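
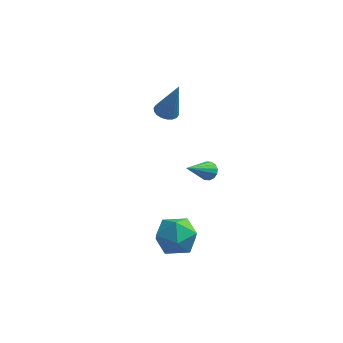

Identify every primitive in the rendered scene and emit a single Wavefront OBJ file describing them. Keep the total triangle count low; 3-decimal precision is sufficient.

v -1.041 3.176 2.014
v -0.494 3.501 1.841
v -0.399 3.184 4.066
v -0.683 3.718 1.9
v -0.943 3.828 1.981
v -1.223 3.808 2.069
v -1.467 3.663 2.145
v -1.626 3.422 2.196
v -1.67 3.132 2.211
v -1.589 2.851 2.187
v -1.4 2.634 2.129
v -1.14 2.524 2.048
v -0.86 2.544 1.96
v -0.616 2.688 1.883
v -0.457 2.93 1.832
v -0.413 3.22 1.817
v 0.899 4.219 -3.369
v 1.405 4.195 -3.086
v 0.061 2.781 -1.991
v 1.25 4.414 -2.951
v 1.002 4.581 -2.928
v 0.726 4.651 -3.023
v 0.496 4.605 -3.21
v 0.374 4.456 -3.441
v 0.393 4.243 -3.651
v 0.547 4.023 -3.787
v 0.795 3.856 -3.81
v 1.072 3.787 -3.715
v 1.301 3.833 -3.527
v 1.423 3.982 -3.297
v -0.131 -1.916 -1.769
v 0.395 -1.513 -2.768
v 0.945 -3.527 -1.852
v 1.471 -3.124 -2.851
v 1.688 -2.588 -1.801
v 1.023 -1.592 -1.75
v 0.317 -3.448 -2.87
v -0.348 -2.452 -2.819
v 0.672 -2.46 -3.448
v 1.519 -1.928 -2.788
v -0.179 -3.112 -1.832
v 0.668 -2.58 -1.172
f 2 1 4
f 2 4 3
f 4 1 5
f 4 5 3
f 5 1 6
f 5 6 3
f 6 1 7
f 6 7 3
f 7 1 8
f 7 8 3
f 8 1 9
f 8 9 3
f 9 1 10
f 9 10 3
f 10 1 11
f 10 11 3
f 11 1 12
f 11 12 3
f 12 1 13
f 12 13 3
f 13 1 14
f 13 14 3
f 14 1 15
f 14 15 3
f 15 1 16
f 15 16 3
f 16 1 2
f 16 2 3
f 18 17 20
f 18 20 19
f 20 17 21
f 20 21 19
f 21 17 22
f 21 22 19
f 22 17 23
f 22 23 19
f 23 17 24
f 23 24 19
f 24 17 25
f 24 25 19
f 25 17 26
f 25 26 19
f 26 17 27
f 26 27 19
f 27 17 28
f 27 28 19
f 28 17 29
f 28 29 19
f 29 17 30
f 29 30 19
f 30 17 18
f 30 18 19
f 31 42 36
f 31 36 32
f 31 32 38
f 31 38 41
f 31 41 42
f 32 36 40
f 36 42 35
f 42 41 33
f 41 38 37
f 38 32 39
f 34 40 35
f 34 35 33
f 34 33 37
f 34 37 39
f 34 39 40
f 35 40 36
f 33 35 42
f 37 33 41
f 39 37 38
f 40 39 32



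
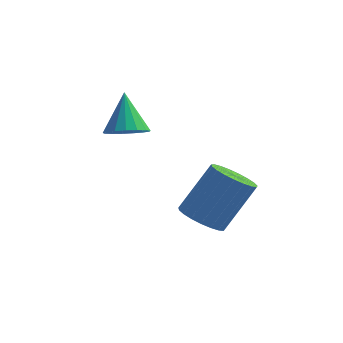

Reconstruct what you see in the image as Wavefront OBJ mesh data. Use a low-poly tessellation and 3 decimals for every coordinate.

v -2.149 -2.489 -2.224
v -1.574 -2.334 -2.151
v -2.451 -1.871 -1.156
v -1.684 -2.119 -2.306
v -1.9 -1.988 -2.443
v -2.174 -1.973 -2.529
v -2.442 -2.075 -2.546
v -2.642 -2.272 -2.488
v -2.73 -2.519 -2.371
v -2.685 -2.759 -2.219
v -2.517 -2.937 -2.069
v -2.264 -3.012 -1.954
v -1.986 -2.967 -1.901
v -1.744 -2.813 -1.922
v -1.596 -2.584 -2.012
v 0.174 -3.462 -4.359
v 0.783 -3.572 -4.589
v 1.394 -2.908 -3.292
v 0.786 -2.798 -3.061
v 0.727 -3.323 -4.69
v 1.339 -2.659 -3.393
v 0.577 -3.098 -4.734
v 1.188 -2.434 -3.437
v 0.356 -2.936 -4.713
v 0.968 -2.272 -3.416
v 0.104 -2.865 -4.631
v 0.716 -2.201 -3.334
v -0.136 -2.897 -4.501
v 0.476 -2.233 -3.204
v -0.322 -3.027 -4.347
v 0.29 -2.363 -3.05
v -0.422 -3.232 -4.195
v 0.189 -2.568 -2.898
v -0.42 -3.476 -4.071
v 0.192 -2.813 -2.774
v -0.314 -3.719 -3.997
v 0.297 -3.055 -2.7
v -0.124 -3.917 -3.985
v 0.487 -3.253 -2.688
v 0.117 -4.036 -4.038
v 0.729 -3.372 -2.741
v 0.368 -4.056 -4.146
v 0.98 -3.392 -2.849
v 0.586 -3.973 -4.291
v 1.198 -3.31 -2.994
v 0.733 -3.802 -4.448
v 1.344 -3.138 -3.151
f 2 1 4
f 2 4 3
f 4 1 5
f 4 5 3
f 5 1 6
f 5 6 3
f 6 1 7
f 6 7 3
f 7 1 8
f 7 8 3
f 8 1 9
f 8 9 3
f 9 1 10
f 9 10 3
f 10 1 11
f 10 11 3
f 11 1 12
f 11 12 3
f 12 1 13
f 12 13 3
f 13 1 14
f 13 14 3
f 14 1 15
f 14 15 3
f 15 1 2
f 15 2 3
f 17 16 20
f 17 20 18
f 18 20 21
f 18 21 19
f 20 16 22
f 20 22 21
f 21 22 23
f 21 23 19
f 22 16 24
f 22 24 23
f 23 24 25
f 23 25 19
f 24 16 26
f 24 26 25
f 25 26 27
f 25 27 19
f 26 16 28
f 26 28 27
f 27 28 29
f 27 29 19
f 28 16 30
f 28 30 29
f 29 30 31
f 29 31 19
f 30 16 32
f 30 32 31
f 31 32 33
f 31 33 19
f 32 16 34
f 32 34 33
f 33 34 35
f 33 35 19
f 34 16 36
f 34 36 35
f 35 36 37
f 35 37 19
f 36 16 38
f 36 38 37
f 37 38 39
f 37 39 19
f 38 16 40
f 38 40 39
f 39 40 41
f 39 41 19
f 40 16 42
f 40 42 41
f 41 42 43
f 41 43 19
f 42 16 44
f 42 44 43
f 43 44 45
f 43 45 19
f 44 16 46
f 44 46 45
f 45 46 47
f 45 47 19
f 46 16 17
f 46 17 47
f 47 17 18
f 47 18 19



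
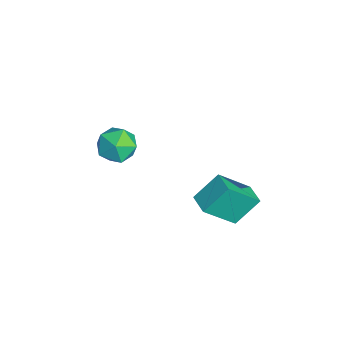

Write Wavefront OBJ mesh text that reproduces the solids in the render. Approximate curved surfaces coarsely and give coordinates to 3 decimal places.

v -3.539 -2.316 -2.56
v -2.727 -2.347 -2.391
v -3.533 -3.633 -2.829
v -2.721 -3.664 -2.66
v -3.267 -3.529 -2.049
v -3.271 -2.715 -1.883
v -2.989 -3.265 -3.337
v -2.993 -2.451 -3.171
v -2.387 -2.933 -2.871
v -2.558 -3.097 -2.075
v -3.702 -2.883 -3.145
v -3.873 -3.047 -2.349
v 1.01 -0.99 -1.43
v 0.77 -0.129 -0.557
v 0.774 0.139 -2.61
v 0.533 1 -1.736
v 1.787 -0.8 -1.404
v 1.546 0.061 -0.53
v 1.55 0.329 -2.583
v 1.31 1.19 -1.71
f 1 12 6
f 1 6 2
f 1 2 8
f 1 8 11
f 1 11 12
f 2 6 10
f 6 12 5
f 12 11 3
f 11 8 7
f 8 2 9
f 4 10 5
f 4 5 3
f 4 3 7
f 4 7 9
f 4 9 10
f 5 10 6
f 3 5 12
f 7 3 11
f 9 7 8
f 10 9 2
f 14 16 13
f 17 14 13
f 13 16 15
f 15 17 13
f 14 20 16
f 18 14 17
f 18 20 14
f 16 20 15
f 19 17 15
f 15 20 19
f 19 18 17
f 20 18 19



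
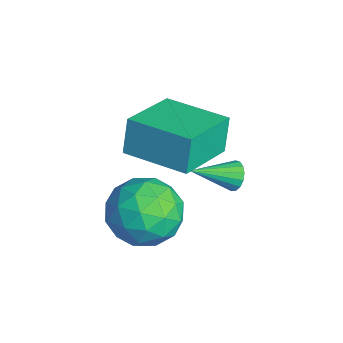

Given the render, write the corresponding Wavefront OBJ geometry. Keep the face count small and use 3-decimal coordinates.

v -2.513 2.627 0.143
v -2.213 2.439 -0.251
v -2.487 1.253 0.817
v -2.044 2.525 -0.082
v -1.983 2.635 0.139
v -2.044 2.742 0.36
v -2.211 2.823 0.532
v -2.448 2.859 0.615
v -2.7 2.842 0.59
v -2.909 2.776 0.462
v -3.027 2.675 0.262
v -3.028 2.563 0.034
v -2.91 2.466 -0.169
v -2.702 2.406 -0.3
v -2.45 2.396 -0.33
v -1.561 0.684 0.353
v -0.481 0.228 0.057
v -2.119 -1.068 1.023
v -1.039 -1.524 0.727
v -1.132 -0.73 1.634
v -0.787 0.352 1.22
v -1.813 -1.192 -0.14
v -1.468 -0.11 -0.554
v -0.637 -0.932 -0.248
v -0.216 -0.647 0.849
v -2.384 -0.193 0.231
v -1.963 0.092 1.328
v -0.973 0.61 0.146
v -1.627 -1.45 0.934
v -1.682 -0.983 1.467
v -1.047 -1.251 1.293
v -1.152 0.683 0.83
v -0.517 0.415 0.656
v -0.9 -0.148 1.583
v -2.083 -1.255 0.424
v -1.448 -1.523 0.25
v -1.553 0.411 -0.213
v -0.918 0.143 -0.387
v -1.7 -0.692 -0.503
v -0.429 -0.34 -0.207
v -0.757 -1.37 0.187
v -1.212 -1.175 -0.323
v -1.009 -0.539 -0.566
v -0.182 -0.173 0.438
v -0.509 -1.202 0.832
v -0.564 -0.735 1.365
v -0.361 -0.099 1.122
v -0.273 -0.854 0.259
v -2.091 0.362 0.248
v -2.418 -0.667 0.642
v -2.239 -0.741 -0.042
v -2.036 -0.105 -0.285
v -1.843 0.53 0.893
v -2.171 -0.5 1.287
v -1.591 -0.301 1.646
v -1.388 0.335 1.403
v -2.327 0.014 0.821
v -3.218 0.652 2.182
v -3.543 0.881 3.357
v -1.687 2.037 2.335
v -2.011 2.266 3.51
v -1.929 -0.846 2.83
v -2.253 -0.617 4.005
v -0.397 0.539 2.983
v -0.722 0.768 4.158
f 2 1 4
f 2 4 3
f 4 1 5
f 4 5 3
f 5 1 6
f 5 6 3
f 6 1 7
f 6 7 3
f 7 1 8
f 7 8 3
f 8 1 9
f 8 9 3
f 9 1 10
f 9 10 3
f 10 1 11
f 10 11 3
f 11 1 12
f 11 12 3
f 12 1 13
f 12 13 3
f 13 1 14
f 13 14 3
f 14 1 15
f 14 15 3
f 15 1 2
f 15 2 3
f 16 53 32
f 53 27 56
f 32 56 21
f 53 56 32
f 16 32 28
f 32 21 33
f 28 33 17
f 32 33 28
f 16 28 37
f 28 17 38
f 37 38 23
f 28 38 37
f 16 37 49
f 37 23 52
f 49 52 26
f 37 52 49
f 16 49 53
f 49 26 57
f 53 57 27
f 49 57 53
f 17 33 44
f 33 21 47
f 44 47 25
f 33 47 44
f 21 56 34
f 56 27 55
f 34 55 20
f 56 55 34
f 27 57 54
f 57 26 50
f 54 50 18
f 57 50 54
f 26 52 51
f 52 23 39
f 51 39 22
f 52 39 51
f 23 38 43
f 38 17 40
f 43 40 24
f 38 40 43
f 19 45 31
f 45 25 46
f 31 46 20
f 45 46 31
f 19 31 29
f 31 20 30
f 29 30 18
f 31 30 29
f 19 29 36
f 29 18 35
f 36 35 22
f 29 35 36
f 19 36 41
f 36 22 42
f 41 42 24
f 36 42 41
f 19 41 45
f 41 24 48
f 45 48 25
f 41 48 45
f 20 46 34
f 46 25 47
f 34 47 21
f 46 47 34
f 18 30 54
f 30 20 55
f 54 55 27
f 30 55 54
f 22 35 51
f 35 18 50
f 51 50 26
f 35 50 51
f 24 42 43
f 42 22 39
f 43 39 23
f 42 39 43
f 25 48 44
f 48 24 40
f 44 40 17
f 48 40 44
f 59 61 58
f 62 59 58
f 58 61 60
f 60 62 58
f 59 65 61
f 63 59 62
f 63 65 59
f 61 65 60
f 64 62 60
f 60 65 64
f 64 63 62
f 65 63 64



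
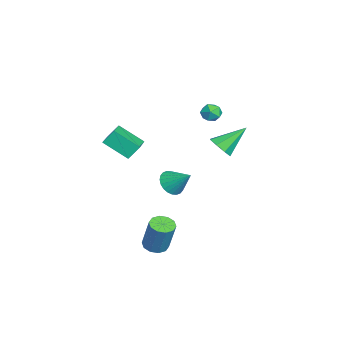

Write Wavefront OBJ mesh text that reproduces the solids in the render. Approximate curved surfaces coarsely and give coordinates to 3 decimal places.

v -0.493 2.173 1.381
v 0.165 1.935 1.947
v -1.087 3.707 2.719
v 0.368 2.41 1.492
v 0.067 2.747 0.972
v -0.562 2.748 0.692
v -1.151 2.412 0.815
v -1.354 1.936 1.27
v -1.053 1.599 1.79
v -0.423 1.599 2.07
v -4.394 1.928 2.919
v -4.04 2.379 2.425
v -3.58 1.041 2.695
v -3.226 1.492 2.201
v -3.202 1.649 2.941
v -3.705 2.198 3.079
v -3.915 1.222 2.041
v -4.418 1.771 2.179
v -3.744 1.942 1.882
v -3.303 2.206 2.438
v -4.317 1.214 2.682
v -3.876 1.478 3.238
v 1.672 -4.263 3.447
v 1.5 -3.612 4.265
v 2.142 -2.825 2.401
v 1.969 -2.173 3.219
v 3.531 -4.467 4.001
v 3.358 -3.815 4.819
v 4 -3.028 2.955
v 3.828 -2.377 3.773
v 3.037 -1.561 -4.674
v 3.764 -1.371 -4.919
v 4.35 -0.95 -2.851
v 3.623 -1.139 -2.606
v 3.492 -0.966 -4.924
v 4.078 -0.544 -2.857
v 3.047 -0.787 -4.834
v 3.633 -0.366 -2.767
v 2.597 -0.904 -4.683
v 3.184 -0.483 -2.615
v 2.316 -1.272 -4.528
v 2.902 -0.851 -2.461
v 2.31 -1.75 -4.429
v 2.896 -1.329 -2.361
v 2.582 -2.156 -4.423
v 3.168 -1.734 -2.356
v 3.027 -2.334 -4.513
v 3.613 -1.913 -2.446
v 3.476 -2.217 -4.665
v 4.063 -1.796 -2.597
v 3.758 -1.849 -4.819
v 4.344 -1.428 -2.752
v -3.787 -0.64 -3.506
v -2.97 -1.143 -3.546
v -3.033 0.5 -2.414
v -2.922 -0.903 -3.829
v -3.005 -0.623 -4.064
v -3.208 -0.346 -4.213
v -3.499 -0.113 -4.255
v -3.834 0.039 -4.183
v -4.161 0.087 -4.008
v -4.432 0.025 -3.756
v -4.604 -0.138 -3.467
v -4.652 -0.378 -3.183
v -4.568 -0.658 -2.949
v -4.365 -0.935 -2.799
v -4.075 -1.167 -2.757
v -3.74 -1.32 -2.829
v -3.412 -1.368 -3.004
v -3.142 -1.306 -3.256
f 2 1 4
f 2 4 3
f 4 1 5
f 4 5 3
f 5 1 6
f 5 6 3
f 6 1 7
f 6 7 3
f 7 1 8
f 7 8 3
f 8 1 9
f 8 9 3
f 9 1 10
f 9 10 3
f 10 1 2
f 10 2 3
f 11 22 16
f 11 16 12
f 11 12 18
f 11 18 21
f 11 21 22
f 12 16 20
f 16 22 15
f 22 21 13
f 21 18 17
f 18 12 19
f 14 20 15
f 14 15 13
f 14 13 17
f 14 17 19
f 14 19 20
f 15 20 16
f 13 15 22
f 17 13 21
f 19 17 18
f 20 19 12
f 24 26 23
f 27 24 23
f 23 26 25
f 25 27 23
f 24 30 26
f 28 24 27
f 28 30 24
f 26 30 25
f 29 27 25
f 25 30 29
f 29 28 27
f 30 28 29
f 32 31 35
f 32 35 33
f 33 35 36
f 33 36 34
f 35 31 37
f 35 37 36
f 36 37 38
f 36 38 34
f 37 31 39
f 37 39 38
f 38 39 40
f 38 40 34
f 39 31 41
f 39 41 40
f 40 41 42
f 40 42 34
f 41 31 43
f 41 43 42
f 42 43 44
f 42 44 34
f 43 31 45
f 43 45 44
f 44 45 46
f 44 46 34
f 45 31 47
f 45 47 46
f 46 47 48
f 46 48 34
f 47 31 49
f 47 49 48
f 48 49 50
f 48 50 34
f 49 31 51
f 49 51 50
f 50 51 52
f 50 52 34
f 51 31 32
f 51 32 52
f 52 32 33
f 52 33 34
f 54 53 56
f 54 56 55
f 56 53 57
f 56 57 55
f 57 53 58
f 57 58 55
f 58 53 59
f 58 59 55
f 59 53 60
f 59 60 55
f 60 53 61
f 60 61 55
f 61 53 62
f 61 62 55
f 62 53 63
f 62 63 55
f 63 53 64
f 63 64 55
f 64 53 65
f 64 65 55
f 65 53 66
f 65 66 55
f 66 53 67
f 66 67 55
f 67 53 68
f 67 68 55
f 68 53 69
f 68 69 55
f 69 53 70
f 69 70 55
f 70 53 54
f 70 54 55



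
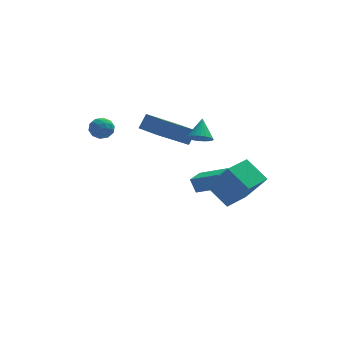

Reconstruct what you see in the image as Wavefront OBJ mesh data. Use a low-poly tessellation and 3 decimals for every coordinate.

v 1.251 -4.008 -0.078
v 2.101 -4.816 1.555
v 0.43 -3.106 0.796
v 1.28 -3.914 2.428
v 2.32 -2.986 -0.128
v 3.17 -3.794 1.504
v 1.499 -2.084 0.745
v 2.349 -2.892 2.378
v -3.963 3.107 2.298
v -3.369 2.893 2.036
v -4.471 2.227 1.864
v -3.877 2.013 1.602
v -3.977 2.002 2.278
v -3.662 2.546 2.547
v -4.178 2.574 1.353
v -3.863 3.118 1.622
v -3.502 2.564 1.453
v -3.377 2.21 2.024
v -4.463 2.91 1.876
v -4.338 2.556 2.447
v -3.621 3.078 2.205
v -4.219 2.042 1.695
v -4.277 2.036 2.092
v -3.928 1.91 1.938
v -3.793 2.874 2.505
v -3.444 2.748 2.351
v -3.802 2.224 2.494
v -4.396 2.372 1.549
v -4.047 2.246 1.395
v -3.912 3.21 1.962
v -3.563 3.084 1.808
v -4.038 2.896 1.406
v -3.35 2.758 1.708
v -3.649 2.24 1.453
v -3.826 2.57 1.307
v -3.641 2.89 1.465
v -3.277 2.55 2.044
v -3.576 2.033 1.789
v -3.634 2.026 2.186
v -3.449 2.346 2.344
v -3.355 2.356 1.701
v -4.264 3.087 2.111
v -4.563 2.57 1.856
v -4.391 2.774 1.556
v -4.206 3.094 1.714
v -4.191 2.88 2.447
v -4.49 2.362 2.192
v -4.199 2.23 2.435
v -4.014 2.55 2.593
v -4.485 2.764 2.199
v -1.407 0.806 2.266
v -0.991 1.157 3.033
v -2.118 2.258 1.988
v -1.702 2.608 2.755
v 0.242 1.392 1.105
v 0.658 1.742 1.872
v -0.469 2.843 0.827
v -0.053 3.194 1.594
v 0.534 -0.219 2.435
v 1.153 -0.139 2.191
v 0.786 0.599 3.345
v 1.022 0.046 2.061
v 0.818 0.191 1.987
v 0.57 0.274 1.982
v 0.316 0.281 2.046
v 0.096 0.213 2.168
v -0.058 0.078 2.332
v -0.122 -0.101 2.511
v -0.086 -0.299 2.678
v 0.045 -0.484 2.809
v 0.25 -0.629 2.882
v 0.498 -0.712 2.887
v 0.751 -0.719 2.824
v 0.971 -0.651 2.701
v 1.125 -0.516 2.538
v 1.189 -0.337 2.359
v 1.644 -0.837 -0.763
v 1.39 -0.56 0.011
v 0.388 -0.059 -1.453
v 0.134 0.217 -0.68
v 2.266 0.063 -0.88
v 2.012 0.339 -0.107
v 1.01 0.84 -1.571
v 0.756 1.117 -0.797
f 2 4 1
f 5 2 1
f 1 4 3
f 3 5 1
f 2 8 4
f 6 2 5
f 6 8 2
f 4 8 3
f 7 5 3
f 3 8 7
f 7 6 5
f 8 6 7
f 9 46 25
f 46 20 49
f 25 49 14
f 46 49 25
f 9 25 21
f 25 14 26
f 21 26 10
f 25 26 21
f 9 21 30
f 21 10 31
f 30 31 16
f 21 31 30
f 9 30 42
f 30 16 45
f 42 45 19
f 30 45 42
f 9 42 46
f 42 19 50
f 46 50 20
f 42 50 46
f 10 26 37
f 26 14 40
f 37 40 18
f 26 40 37
f 14 49 27
f 49 20 48
f 27 48 13
f 49 48 27
f 20 50 47
f 50 19 43
f 47 43 11
f 50 43 47
f 19 45 44
f 45 16 32
f 44 32 15
f 45 32 44
f 16 31 36
f 31 10 33
f 36 33 17
f 31 33 36
f 12 38 24
f 38 18 39
f 24 39 13
f 38 39 24
f 12 24 22
f 24 13 23
f 22 23 11
f 24 23 22
f 12 22 29
f 22 11 28
f 29 28 15
f 22 28 29
f 12 29 34
f 29 15 35
f 34 35 17
f 29 35 34
f 12 34 38
f 34 17 41
f 38 41 18
f 34 41 38
f 13 39 27
f 39 18 40
f 27 40 14
f 39 40 27
f 11 23 47
f 23 13 48
f 47 48 20
f 23 48 47
f 15 28 44
f 28 11 43
f 44 43 19
f 28 43 44
f 17 35 36
f 35 15 32
f 36 32 16
f 35 32 36
f 18 41 37
f 41 17 33
f 37 33 10
f 41 33 37
f 52 54 51
f 55 52 51
f 51 54 53
f 53 55 51
f 52 58 54
f 56 52 55
f 56 58 52
f 54 58 53
f 57 55 53
f 53 58 57
f 57 56 55
f 58 56 57
f 60 59 62
f 60 62 61
f 62 59 63
f 62 63 61
f 63 59 64
f 63 64 61
f 64 59 65
f 64 65 61
f 65 59 66
f 65 66 61
f 66 59 67
f 66 67 61
f 67 59 68
f 67 68 61
f 68 59 69
f 68 69 61
f 69 59 70
f 69 70 61
f 70 59 71
f 70 71 61
f 71 59 72
f 71 72 61
f 72 59 73
f 72 73 61
f 73 59 74
f 73 74 61
f 74 59 75
f 74 75 61
f 75 59 76
f 75 76 61
f 76 59 60
f 76 60 61
f 78 80 77
f 81 78 77
f 77 80 79
f 79 81 77
f 78 84 80
f 82 78 81
f 82 84 78
f 80 84 79
f 83 81 79
f 79 84 83
f 83 82 81
f 84 82 83



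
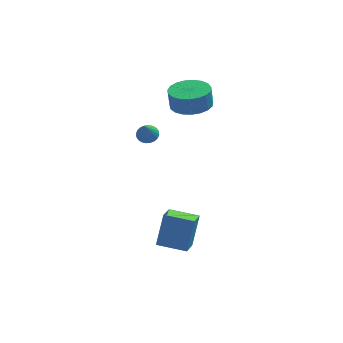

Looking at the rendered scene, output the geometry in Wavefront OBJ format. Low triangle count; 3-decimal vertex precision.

v -1.8 2.136 0.476
v -1.487 1.74 0.284
v -1.98 1.464 1.564
v -1.345 1.861 0.382
v -1.272 2.024 0.495
v -1.28 2.204 0.604
v -1.367 2.373 0.695
v -1.52 2.506 0.752
v -1.716 2.583 0.767
v -1.924 2.592 0.738
v -2.114 2.531 0.669
v -2.256 2.41 0.571
v -2.328 2.247 0.458
v -2.32 2.067 0.349
v -2.233 1.898 0.258
v -2.08 1.765 0.201
v -1.885 1.688 0.186
v -1.676 1.679 0.215
v 0.258 3.19 1.713
v 1.152 3.678 1.769
v 1.055 3.739 2.783
v 0.162 3.25 2.727
v 0.879 3.999 1.724
v 0.782 4.06 2.737
v 0.498 4.18 1.677
v 0.402 4.241 2.69
v 0.076 4.19 1.636
v -0.02 4.251 2.649
v -0.314 4.027 1.608
v -0.411 4.088 2.622
v -0.606 3.719 1.599
v -0.703 3.78 2.612
v -0.748 3.32 1.609
v -0.845 3.381 2.623
v -0.716 2.898 1.638
v -0.813 2.959 2.651
v -0.516 2.526 1.679
v -0.612 2.587 2.693
v -0.181 2.269 1.726
v -0.278 2.33 2.74
v 0.229 2.172 1.771
v 0.132 2.233 2.785
v 0.644 2.25 1.806
v 0.547 2.311 2.82
v 0.993 2.491 1.825
v 0.896 2.552 2.839
v 1.215 2.852 1.825
v 1.118 2.913 2.838
v 1.271 3.272 1.805
v 1.174 3.333 2.819
v -1.531 -1.793 -4.2
v -1.172 -1.132 -2.642
v -1.246 -0.717 -4.723
v -0.887 -0.056 -3.165
v -0.153 -2.224 -4.335
v 0.206 -1.563 -2.777
v 0.132 -1.148 -4.858
v 0.491 -0.487 -3.3
f 2 1 4
f 2 4 3
f 4 1 5
f 4 5 3
f 5 1 6
f 5 6 3
f 6 1 7
f 6 7 3
f 7 1 8
f 7 8 3
f 8 1 9
f 8 9 3
f 9 1 10
f 9 10 3
f 10 1 11
f 10 11 3
f 11 1 12
f 11 12 3
f 12 1 13
f 12 13 3
f 13 1 14
f 13 14 3
f 14 1 15
f 14 15 3
f 15 1 16
f 15 16 3
f 16 1 17
f 16 17 3
f 17 1 18
f 17 18 3
f 18 1 2
f 18 2 3
f 20 19 23
f 20 23 21
f 21 23 24
f 21 24 22
f 23 19 25
f 23 25 24
f 24 25 26
f 24 26 22
f 25 19 27
f 25 27 26
f 26 27 28
f 26 28 22
f 27 19 29
f 27 29 28
f 28 29 30
f 28 30 22
f 29 19 31
f 29 31 30
f 30 31 32
f 30 32 22
f 31 19 33
f 31 33 32
f 32 33 34
f 32 34 22
f 33 19 35
f 33 35 34
f 34 35 36
f 34 36 22
f 35 19 37
f 35 37 36
f 36 37 38
f 36 38 22
f 37 19 39
f 37 39 38
f 38 39 40
f 38 40 22
f 39 19 41
f 39 41 40
f 40 41 42
f 40 42 22
f 41 19 43
f 41 43 42
f 42 43 44
f 42 44 22
f 43 19 45
f 43 45 44
f 44 45 46
f 44 46 22
f 45 19 47
f 45 47 46
f 46 47 48
f 46 48 22
f 47 19 49
f 47 49 48
f 48 49 50
f 48 50 22
f 49 19 20
f 49 20 50
f 50 20 21
f 50 21 22
f 52 54 51
f 55 52 51
f 51 54 53
f 53 55 51
f 52 58 54
f 56 52 55
f 56 58 52
f 54 58 53
f 57 55 53
f 53 58 57
f 57 56 55
f 58 56 57



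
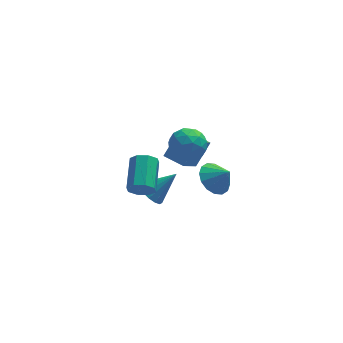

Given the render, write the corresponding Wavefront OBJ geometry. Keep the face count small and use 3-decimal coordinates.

v 1.015 -0.841 -0.329
v 1.808 -0.225 0.852
v 0.161 -0.025 -0.181
v 0.954 0.59 1
v 1.766 0.13 -1.34
v 2.559 0.745 -0.159
v 0.912 0.945 -1.192
v 1.705 1.561 -0.011
v 2.427 -1.462 -0.931
v 2.939 -0.65 -0.955
v 3.093 -1.858 -0.109
v 2.579 -0.566 -0.623
v 2.179 -0.721 -0.374
v 1.845 -1.075 -0.274
v 1.667 -1.533 -0.35
v 1.692 -1.972 -0.582
v 1.915 -2.274 -0.907
v 2.275 -2.359 -1.239
v 2.676 -2.203 -1.489
v 3.01 -1.849 -1.589
v 3.188 -1.391 -1.513
v 3.162 -0.953 -1.281
v 1.082 -1.621 3.078
v 1.646 -2.332 3.443
v 0.294 -2.688 2.217
v 0.858 -3.399 2.582
v 0.214 -2.941 3.158
v 0.702 -2.282 3.691
v 1.238 -2.738 1.969
v 1.726 -2.079 2.502
v 1.743 -3.022 2.758
v 1.11 -3.148 3.492
v 0.83 -1.872 2.168
v 0.197 -1.998 2.902
v 1.433 -1.883 3.336
v 0.507 -3.137 2.324
v 0.128 -2.868 2.663
v 0.46 -3.286 2.877
v 0.878 -1.853 3.482
v 1.21 -2.271 3.696
v 0.368 -2.629 3.529
v 0.73 -2.749 1.964
v 1.062 -3.167 2.178
v 1.48 -1.734 2.783
v 1.812 -2.152 2.997
v 1.572 -2.391 2.131
v 1.822 -2.706 3.148
v 1.358 -3.334 2.641
v 1.582 -2.945 2.282
v 1.868 -2.558 2.594
v 1.45 -2.78 3.58
v 0.986 -3.407 3.073
v 0.608 -3.138 3.412
v 0.894 -2.751 3.725
v 1.506 -3.186 3.177
v 0.954 -1.613 2.587
v 0.49 -2.24 2.08
v 1.046 -2.269 1.935
v 1.332 -1.882 2.248
v 0.582 -1.686 3.019
v 0.118 -2.314 2.512
v 0.072 -2.462 3.066
v 0.358 -2.075 3.378
v 0.434 -1.834 2.483
v -1.212 -2.405 -0.431
v -0.832 -2.239 -1.019
v -0.467 -0.589 -0.317
v -0.848 -0.755 0.271
v -1.363 -2.102 -1.066
v -0.999 -0.451 -0.364
v -1.806 -2.142 -0.741
v -1.442 -0.492 -0.039
v -1.901 -2.337 -0.234
v -1.537 -0.686 0.468
v -1.593 -2.571 0.157
v -1.228 -0.921 0.859
v -1.061 -2.709 0.204
v -0.697 -1.058 0.906
v -0.618 -2.668 -0.121
v -0.254 -1.018 0.581
v -0.523 -2.474 -0.628
v -0.159 -0.823 0.074
v -0.406 0.62 -3.68
v 0.116 0.272 -4.193
v 0.906 0.82 -2.48
v 0.134 0.682 -4.281
v 0.007 1.075 -4.208
v -0.23 1.346 -3.994
v -0.514 1.423 -3.696
v -0.77 1.284 -3.393
v -0.928 0.968 -3.168
v -0.946 0.559 -3.08
v -0.82 0.166 -3.153
v -0.582 -0.106 -3.367
v -0.298 -0.182 -3.665
v -0.042 -0.044 -3.968
f 2 4 1
f 5 2 1
f 1 4 3
f 3 5 1
f 2 8 4
f 6 2 5
f 6 8 2
f 4 8 3
f 7 5 3
f 3 8 7
f 7 6 5
f 8 6 7
f 10 9 12
f 10 12 11
f 12 9 13
f 12 13 11
f 13 9 14
f 13 14 11
f 14 9 15
f 14 15 11
f 15 9 16
f 15 16 11
f 16 9 17
f 16 17 11
f 17 9 18
f 17 18 11
f 18 9 19
f 18 19 11
f 19 9 20
f 19 20 11
f 20 9 21
f 20 21 11
f 21 9 22
f 21 22 11
f 22 9 10
f 22 10 11
f 23 60 39
f 60 34 63
f 39 63 28
f 60 63 39
f 23 39 35
f 39 28 40
f 35 40 24
f 39 40 35
f 23 35 44
f 35 24 45
f 44 45 30
f 35 45 44
f 23 44 56
f 44 30 59
f 56 59 33
f 44 59 56
f 23 56 60
f 56 33 64
f 60 64 34
f 56 64 60
f 24 40 51
f 40 28 54
f 51 54 32
f 40 54 51
f 28 63 41
f 63 34 62
f 41 62 27
f 63 62 41
f 34 64 61
f 64 33 57
f 61 57 25
f 64 57 61
f 33 59 58
f 59 30 46
f 58 46 29
f 59 46 58
f 30 45 50
f 45 24 47
f 50 47 31
f 45 47 50
f 26 52 38
f 52 32 53
f 38 53 27
f 52 53 38
f 26 38 36
f 38 27 37
f 36 37 25
f 38 37 36
f 26 36 43
f 36 25 42
f 43 42 29
f 36 42 43
f 26 43 48
f 43 29 49
f 48 49 31
f 43 49 48
f 26 48 52
f 48 31 55
f 52 55 32
f 48 55 52
f 27 53 41
f 53 32 54
f 41 54 28
f 53 54 41
f 25 37 61
f 37 27 62
f 61 62 34
f 37 62 61
f 29 42 58
f 42 25 57
f 58 57 33
f 42 57 58
f 31 49 50
f 49 29 46
f 50 46 30
f 49 46 50
f 32 55 51
f 55 31 47
f 51 47 24
f 55 47 51
f 66 65 69
f 66 69 67
f 67 69 70
f 67 70 68
f 69 65 71
f 69 71 70
f 70 71 72
f 70 72 68
f 71 65 73
f 71 73 72
f 72 73 74
f 72 74 68
f 73 65 75
f 73 75 74
f 74 75 76
f 74 76 68
f 75 65 77
f 75 77 76
f 76 77 78
f 76 78 68
f 77 65 79
f 77 79 78
f 78 79 80
f 78 80 68
f 79 65 81
f 79 81 80
f 80 81 82
f 80 82 68
f 81 65 66
f 81 66 82
f 82 66 67
f 82 67 68
f 84 83 86
f 84 86 85
f 86 83 87
f 86 87 85
f 87 83 88
f 87 88 85
f 88 83 89
f 88 89 85
f 89 83 90
f 89 90 85
f 90 83 91
f 90 91 85
f 91 83 92
f 91 92 85
f 92 83 93
f 92 93 85
f 93 83 94
f 93 94 85
f 94 83 95
f 94 95 85
f 95 83 96
f 95 96 85
f 96 83 84
f 96 84 85



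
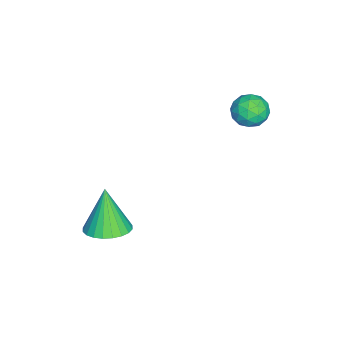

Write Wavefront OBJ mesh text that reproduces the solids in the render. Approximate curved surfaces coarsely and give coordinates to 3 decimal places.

v -2.445 2.009 0.62
v -1.798 1.65 0.518
v -3.022 0.95 0.682
v -2.375 0.591 0.58
v -2.502 0.96 1.217
v -2.145 1.615 1.178
v -2.675 0.985 0.022
v -2.318 1.64 -0.017
v -1.94 1.017 0.149
v -1.833 1.002 0.887
v -2.987 1.598 0.313
v -2.88 1.583 1.051
v -2.071 1.923 0.563
v -2.749 0.677 0.637
v -2.824 0.894 1.011
v -2.443 0.684 0.951
v -2.275 1.902 0.951
v -1.894 1.691 0.892
v -2.308 1.286 1.302
v -2.926 0.909 0.308
v -2.545 0.698 0.249
v -2.377 1.916 0.249
v -1.996 1.706 0.189
v -2.512 1.314 -0.102
v -1.774 1.34 0.287
v -2.113 0.717 0.323
v -2.29 0.949 -0.005
v -2.08 1.334 -0.028
v -1.711 1.331 0.721
v -2.05 0.708 0.757
v -2.125 0.926 1.131
v -1.915 1.31 1.109
v -1.795 0.959 0.504
v -2.77 1.892 0.443
v -3.109 1.269 0.479
v -2.905 1.29 0.091
v -2.695 1.674 0.069
v -2.707 1.883 0.877
v -3.046 1.26 0.913
v -2.74 1.266 1.228
v -2.53 1.651 1.205
v -3.025 1.641 0.696
v 1.239 -3.009 -3.736
v 2.047 -3.299 -3.501
v 0.661 -3.231 -2.024
v 2.079 -2.958 -3.446
v 1.983 -2.624 -3.435
v 1.774 -2.349 -3.47
v 1.483 -2.175 -3.545
v 1.155 -2.127 -3.65
v 0.84 -2.214 -3.767
v 0.586 -2.421 -3.88
v 0.431 -2.719 -3.971
v 0.399 -3.06 -4.026
v 0.495 -3.394 -4.037
v 0.704 -3.669 -4.002
v 0.994 -3.843 -3.927
v 1.322 -3.891 -3.822
v 1.637 -3.804 -3.705
v 1.892 -3.596 -3.592
f 1 38 17
f 38 12 41
f 17 41 6
f 38 41 17
f 1 17 13
f 17 6 18
f 13 18 2
f 17 18 13
f 1 13 22
f 13 2 23
f 22 23 8
f 13 23 22
f 1 22 34
f 22 8 37
f 34 37 11
f 22 37 34
f 1 34 38
f 34 11 42
f 38 42 12
f 34 42 38
f 2 18 29
f 18 6 32
f 29 32 10
f 18 32 29
f 6 41 19
f 41 12 40
f 19 40 5
f 41 40 19
f 12 42 39
f 42 11 35
f 39 35 3
f 42 35 39
f 11 37 36
f 37 8 24
f 36 24 7
f 37 24 36
f 8 23 28
f 23 2 25
f 28 25 9
f 23 25 28
f 4 30 16
f 30 10 31
f 16 31 5
f 30 31 16
f 4 16 14
f 16 5 15
f 14 15 3
f 16 15 14
f 4 14 21
f 14 3 20
f 21 20 7
f 14 20 21
f 4 21 26
f 21 7 27
f 26 27 9
f 21 27 26
f 4 26 30
f 26 9 33
f 30 33 10
f 26 33 30
f 5 31 19
f 31 10 32
f 19 32 6
f 31 32 19
f 3 15 39
f 15 5 40
f 39 40 12
f 15 40 39
f 7 20 36
f 20 3 35
f 36 35 11
f 20 35 36
f 9 27 28
f 27 7 24
f 28 24 8
f 27 24 28
f 10 33 29
f 33 9 25
f 29 25 2
f 33 25 29
f 44 43 46
f 44 46 45
f 46 43 47
f 46 47 45
f 47 43 48
f 47 48 45
f 48 43 49
f 48 49 45
f 49 43 50
f 49 50 45
f 50 43 51
f 50 51 45
f 51 43 52
f 51 52 45
f 52 43 53
f 52 53 45
f 53 43 54
f 53 54 45
f 54 43 55
f 54 55 45
f 55 43 56
f 55 56 45
f 56 43 57
f 56 57 45
f 57 43 58
f 57 58 45
f 58 43 59
f 58 59 45
f 59 43 60
f 59 60 45
f 60 43 44
f 60 44 45



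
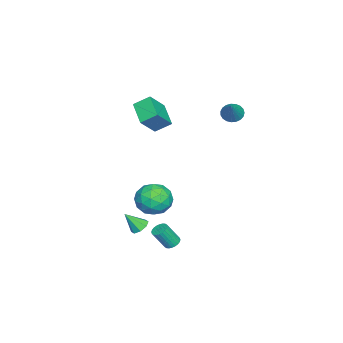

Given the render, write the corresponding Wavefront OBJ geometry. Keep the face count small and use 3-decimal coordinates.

v 2.374 2.224 -4.126
v 2.798 2.013 -4.364
v 3.17 1.366 -3.133
v 2.746 1.576 -2.894
v 2.876 2.191 -4.294
v 3.247 1.544 -3.063
v 2.877 2.375 -4.198
v 3.249 1.727 -2.967
v 2.802 2.535 -4.091
v 3.173 1.887 -2.86
v 2.661 2.648 -3.989
v 3.033 2 -2.758
v 2.477 2.696 -3.909
v 2.849 2.049 -2.677
v 2.278 2.672 -3.861
v 2.649 2.025 -2.629
v 2.093 2.58 -3.853
v 2.464 1.933 -2.622
v 1.95 2.434 -3.887
v 2.322 1.787 -2.656
v 1.873 2.256 -3.957
v 2.244 1.609 -2.726
v 1.871 2.073 -4.053
v 2.243 1.425 -2.822
v 1.947 1.913 -4.16
v 2.318 1.265 -2.929
v 2.087 1.8 -4.262
v 2.459 1.152 -3.031
v 2.271 1.751 -4.343
v 2.643 1.104 -3.111
v 2.471 1.775 -4.391
v 2.842 1.128 -3.159
v 2.656 1.867 -4.398
v 3.027 1.22 -3.167
v 2.795 2.413 -0.235
v 3.524 1.858 0.487
v 2.416 0.782 -1.107
v 3.145 0.227 -0.385
v 2.141 0.66 0.02
v 2.375 1.668 0.56
v 3.565 0.972 -1.18
v 3.799 1.98 -0.64
v 4 0.967 -0.097
v 3.12 0.774 0.645
v 2.82 1.866 -1.265
v 1.94 1.673 -0.523
v 3.193 2.279 0.203
v 2.747 0.361 -0.823
v 2.157 0.616 -0.585
v 2.586 0.289 -0.16
v 2.517 2.167 0.246
v 2.946 1.841 0.67
v 2.133 1.137 0.395
v 2.994 0.799 -1.29
v 3.423 0.473 -0.866
v 3.354 2.351 -0.46
v 3.783 2.024 -0.035
v 3.807 1.503 -1.015
v 3.901 1.428 0.284
v 3.679 0.47 -0.229
v 3.926 0.908 -0.696
v 4.063 1.5 -0.379
v 3.384 1.315 0.72
v 3.161 0.356 0.207
v 2.571 0.611 0.445
v 2.708 1.204 0.762
v 3.664 0.792 0.377
v 2.779 2.284 -0.827
v 2.556 1.325 -1.34
v 3.232 1.436 -1.382
v 3.369 2.029 -1.065
v 2.261 2.17 -0.391
v 2.039 1.212 -0.904
v 1.877 1.14 -0.241
v 2.014 1.732 0.076
v 2.276 1.848 -0.997
v 2.719 0.404 -2.915
v 3.304 0.638 -2.892
v 3.001 -0.404 -1.845
v 2.994 0.889 -2.621
v 2.524 0.856 -2.522
v 2.167 0.559 -2.653
v 2.135 0.171 -2.938
v 2.444 -0.08 -3.209
v 2.915 -0.048 -3.308
v 3.271 0.25 -3.177
v -4.466 3.81 3.159
v -4.047 3.343 2.826
v -3.214 4.05 4.401
v -3.968 3.598 2.699
v -3.976 3.889 2.65
v -4.069 4.167 2.69
v -4.23 4.382 2.811
v -4.432 4.499 2.992
v -4.64 4.497 3.201
v -4.817 4.376 3.404
v -4.934 4.157 3.564
v -4.97 3.878 3.654
v -4.919 3.588 3.658
v -4.789 3.335 3.576
v -4.604 3.165 3.422
v -4.394 3.107 3.222
v -4.197 3.17 3.012
v -2.556 -0.805 3.402
v -1.504 -1.336 4.599
v -2.819 0.143 4.053
v -1.766 -0.387 5.25
v -1.294 0.047 2.67
v -0.241 -0.483 3.867
v -1.556 0.996 3.321
v -0.504 0.465 4.518
f 2 1 5
f 2 5 3
f 3 5 6
f 3 6 4
f 5 1 7
f 5 7 6
f 6 7 8
f 6 8 4
f 7 1 9
f 7 9 8
f 8 9 10
f 8 10 4
f 9 1 11
f 9 11 10
f 10 11 12
f 10 12 4
f 11 1 13
f 11 13 12
f 12 13 14
f 12 14 4
f 13 1 15
f 13 15 14
f 14 15 16
f 14 16 4
f 15 1 17
f 15 17 16
f 16 17 18
f 16 18 4
f 17 1 19
f 17 19 18
f 18 19 20
f 18 20 4
f 19 1 21
f 19 21 20
f 20 21 22
f 20 22 4
f 21 1 23
f 21 23 22
f 22 23 24
f 22 24 4
f 23 1 25
f 23 25 24
f 24 25 26
f 24 26 4
f 25 1 27
f 25 27 26
f 26 27 28
f 26 28 4
f 27 1 29
f 27 29 28
f 28 29 30
f 28 30 4
f 29 1 31
f 29 31 30
f 30 31 32
f 30 32 4
f 31 1 33
f 31 33 32
f 32 33 34
f 32 34 4
f 33 1 2
f 33 2 34
f 34 2 3
f 34 3 4
f 35 72 51
f 72 46 75
f 51 75 40
f 72 75 51
f 35 51 47
f 51 40 52
f 47 52 36
f 51 52 47
f 35 47 56
f 47 36 57
f 56 57 42
f 47 57 56
f 35 56 68
f 56 42 71
f 68 71 45
f 56 71 68
f 35 68 72
f 68 45 76
f 72 76 46
f 68 76 72
f 36 52 63
f 52 40 66
f 63 66 44
f 52 66 63
f 40 75 53
f 75 46 74
f 53 74 39
f 75 74 53
f 46 76 73
f 76 45 69
f 73 69 37
f 76 69 73
f 45 71 70
f 71 42 58
f 70 58 41
f 71 58 70
f 42 57 62
f 57 36 59
f 62 59 43
f 57 59 62
f 38 64 50
f 64 44 65
f 50 65 39
f 64 65 50
f 38 50 48
f 50 39 49
f 48 49 37
f 50 49 48
f 38 48 55
f 48 37 54
f 55 54 41
f 48 54 55
f 38 55 60
f 55 41 61
f 60 61 43
f 55 61 60
f 38 60 64
f 60 43 67
f 64 67 44
f 60 67 64
f 39 65 53
f 65 44 66
f 53 66 40
f 65 66 53
f 37 49 73
f 49 39 74
f 73 74 46
f 49 74 73
f 41 54 70
f 54 37 69
f 70 69 45
f 54 69 70
f 43 61 62
f 61 41 58
f 62 58 42
f 61 58 62
f 44 67 63
f 67 43 59
f 63 59 36
f 67 59 63
f 78 77 80
f 78 80 79
f 80 77 81
f 80 81 79
f 81 77 82
f 81 82 79
f 82 77 83
f 82 83 79
f 83 77 84
f 83 84 79
f 84 77 85
f 84 85 79
f 85 77 86
f 85 86 79
f 86 77 78
f 86 78 79
f 88 87 90
f 88 90 89
f 90 87 91
f 90 91 89
f 91 87 92
f 91 92 89
f 92 87 93
f 92 93 89
f 93 87 94
f 93 94 89
f 94 87 95
f 94 95 89
f 95 87 96
f 95 96 89
f 96 87 97
f 96 97 89
f 97 87 98
f 97 98 89
f 98 87 99
f 98 99 89
f 99 87 100
f 99 100 89
f 100 87 101
f 100 101 89
f 101 87 102
f 101 102 89
f 102 87 103
f 102 103 89
f 103 87 88
f 103 88 89
f 105 107 104
f 108 105 104
f 104 107 106
f 106 108 104
f 105 111 107
f 109 105 108
f 109 111 105
f 107 111 106
f 110 108 106
f 106 111 110
f 110 109 108
f 111 109 110



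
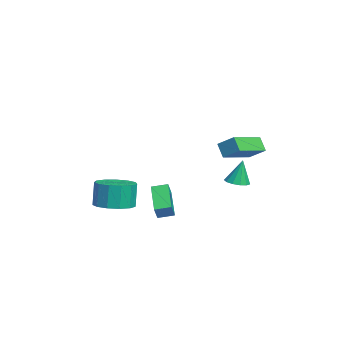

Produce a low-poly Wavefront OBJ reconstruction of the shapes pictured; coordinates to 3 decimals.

v 1.096 -3.739 -2.769
v 1.835 -3.024 -2.696
v 1.602 -2.927 -1.298
v 0.864 -3.641 -1.371
v 1.34 -2.738 -2.798
v 1.107 -2.641 -1.401
v 0.768 -2.77 -2.891
v 0.535 -2.673 -1.494
v 0.3 -3.109 -2.945
v 0.068 -3.012 -1.548
v 0.085 -3.648 -2.943
v -0.147 -3.551 -1.546
v 0.191 -4.216 -2.886
v -0.041 -4.119 -1.489
v 0.585 -4.632 -2.792
v 0.352 -4.535 -1.394
v 1.14 -4.765 -2.69
v 0.908 -4.667 -1.292
v 1.682 -4.571 -2.613
v 1.45 -4.474 -1.216
v 2.038 -4.114 -2.586
v 1.805 -4.016 -1.188
v 2.095 -3.537 -2.617
v 1.862 -3.439 -1.219
v 2.756 2.485 0.772
v 2.279 2.277 1.457
v 3.289 3.177 1.355
v 2.812 2.969 2.039
v 4.028 1.111 1.241
v 3.551 0.903 1.925
v 4.561 1.803 1.823
v 4.084 1.595 2.508
v -1.552 2.46 -2.391
v -1.222 1.901 -2.273
v -1.588 2.74 -0.969
v -0.965 2.167 -2.319
v -0.895 2.525 -2.388
v -1.034 2.863 -2.457
v -1.337 3.073 -2.506
v -1.708 3.089 -2.519
v -2.03 2.904 -2.49
v -2.2 2.579 -2.431
v -2.164 2.216 -2.359
v -1.934 1.931 -2.297
v -1.583 1.813 -2.265
v 0.815 -1.808 -2.255
v 1.192 -1.989 -1.573
v 0.894 -1 -2.084
v 1.271 -1.181 -1.402
v 2.429 -1.779 -3.138
v 2.806 -1.96 -2.456
v 2.508 -0.971 -2.967
v 2.885 -1.152 -2.285
f 2 1 5
f 2 5 3
f 3 5 6
f 3 6 4
f 5 1 7
f 5 7 6
f 6 7 8
f 6 8 4
f 7 1 9
f 7 9 8
f 8 9 10
f 8 10 4
f 9 1 11
f 9 11 10
f 10 11 12
f 10 12 4
f 11 1 13
f 11 13 12
f 12 13 14
f 12 14 4
f 13 1 15
f 13 15 14
f 14 15 16
f 14 16 4
f 15 1 17
f 15 17 16
f 16 17 18
f 16 18 4
f 17 1 19
f 17 19 18
f 18 19 20
f 18 20 4
f 19 1 21
f 19 21 20
f 20 21 22
f 20 22 4
f 21 1 23
f 21 23 22
f 22 23 24
f 22 24 4
f 23 1 2
f 23 2 24
f 24 2 3
f 24 3 4
f 26 28 25
f 29 26 25
f 25 28 27
f 27 29 25
f 26 32 28
f 30 26 29
f 30 32 26
f 28 32 27
f 31 29 27
f 27 32 31
f 31 30 29
f 32 30 31
f 34 33 36
f 34 36 35
f 36 33 37
f 36 37 35
f 37 33 38
f 37 38 35
f 38 33 39
f 38 39 35
f 39 33 40
f 39 40 35
f 40 33 41
f 40 41 35
f 41 33 42
f 41 42 35
f 42 33 43
f 42 43 35
f 43 33 44
f 43 44 35
f 44 33 45
f 44 45 35
f 45 33 34
f 45 34 35
f 47 49 46
f 50 47 46
f 46 49 48
f 48 50 46
f 47 53 49
f 51 47 50
f 51 53 47
f 49 53 48
f 52 50 48
f 48 53 52
f 52 51 50
f 53 51 52



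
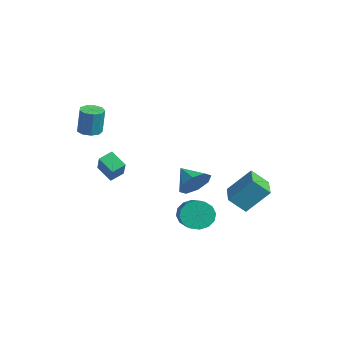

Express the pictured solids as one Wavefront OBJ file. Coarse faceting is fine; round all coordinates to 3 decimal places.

v -1.938 -3.331 2.174
v -1.288 -3.47 2.091
v -1.072 -3.388 3.644
v -1.722 -3.249 3.726
v -1.354 -3.017 2.076
v -1.138 -2.935 3.629
v -1.694 -2.711 2.107
v -1.478 -2.629 3.66
v -2.147 -2.695 2.169
v -1.932 -2.613 3.722
v -2.503 -2.976 2.233
v -2.288 -2.894 3.786
v -2.594 -3.424 2.27
v -2.379 -3.342 3.823
v -2.378 -3.828 2.261
v -2.163 -3.746 3.814
v -1.956 -4 2.211
v -1.741 -3.918 3.764
v -1.526 -3.858 2.144
v -1.31 -3.776 3.697
v -1.984 -2.912 -0.585
v -2.096 -2.158 -0.233
v -1.207 -2.468 -1.29
v -1.319 -1.713 -0.938
v -0.661 -3.287 0.638
v -0.773 -2.532 0.99
v 0.116 -2.842 -0.067
v 0.004 -2.088 0.285
v 2.483 0.68 -2.673
v 2.905 1.094 -3.378
v 4.398 0.675 -2.732
v 3.977 0.26 -2.027
v 2.857 1.433 -3.047
v 4.35 1.014 -2.401
v 2.709 1.57 -2.616
v 4.202 1.151 -1.969
v 2.5 1.468 -2.2
v 3.993 1.049 -1.553
v 2.287 1.155 -1.911
v 3.78 0.736 -1.264
v 2.127 0.715 -1.826
v 3.62 0.296 -1.18
v 2.062 0.265 -1.968
v 3.555 -0.154 -1.322
v 2.11 -0.074 -2.299
v 3.603 -0.493 -1.653
v 2.258 -0.211 -2.731
v 3.751 -0.63 -2.084
v 2.467 -0.109 -3.147
v 3.96 -0.528 -2.5
v 2.68 0.204 -3.436
v 4.173 -0.215 -2.789
v 2.84 0.644 -3.52
v 4.333 0.225 -2.874
v 2.572 0.71 -0.476
v 2.962 1.059 0.341
v 1.428 0.37 0.216
v 2.582 1.574 -0.035
v 2.196 1.583 -0.669
v 2.03 1.081 -1.19
v 2.182 0.361 -1.293
v 2.563 -0.154 -0.917
v 2.949 -0.162 -0.283
v 3.114 0.34 0.238
v 2.594 3.431 -2.159
v 2.251 2.598 -1.322
v 3.03 4.577 -0.841
v 2.688 3.743 -0.003
v 4.192 2.797 -2.137
v 3.85 1.963 -1.299
v 4.629 3.942 -0.818
v 4.286 3.109 0.019
f 2 1 5
f 2 5 3
f 3 5 6
f 3 6 4
f 5 1 7
f 5 7 6
f 6 7 8
f 6 8 4
f 7 1 9
f 7 9 8
f 8 9 10
f 8 10 4
f 9 1 11
f 9 11 10
f 10 11 12
f 10 12 4
f 11 1 13
f 11 13 12
f 12 13 14
f 12 14 4
f 13 1 15
f 13 15 14
f 14 15 16
f 14 16 4
f 15 1 17
f 15 17 16
f 16 17 18
f 16 18 4
f 17 1 19
f 17 19 18
f 18 19 20
f 18 20 4
f 19 1 2
f 19 2 20
f 20 2 3
f 20 3 4
f 22 24 21
f 25 22 21
f 21 24 23
f 23 25 21
f 22 28 24
f 26 22 25
f 26 28 22
f 24 28 23
f 27 25 23
f 23 28 27
f 27 26 25
f 28 26 27
f 30 29 33
f 30 33 31
f 31 33 34
f 31 34 32
f 33 29 35
f 33 35 34
f 34 35 36
f 34 36 32
f 35 29 37
f 35 37 36
f 36 37 38
f 36 38 32
f 37 29 39
f 37 39 38
f 38 39 40
f 38 40 32
f 39 29 41
f 39 41 40
f 40 41 42
f 40 42 32
f 41 29 43
f 41 43 42
f 42 43 44
f 42 44 32
f 43 29 45
f 43 45 44
f 44 45 46
f 44 46 32
f 45 29 47
f 45 47 46
f 46 47 48
f 46 48 32
f 47 29 49
f 47 49 48
f 48 49 50
f 48 50 32
f 49 29 51
f 49 51 50
f 50 51 52
f 50 52 32
f 51 29 53
f 51 53 52
f 52 53 54
f 52 54 32
f 53 29 30
f 53 30 54
f 54 30 31
f 54 31 32
f 56 55 58
f 56 58 57
f 58 55 59
f 58 59 57
f 59 55 60
f 59 60 57
f 60 55 61
f 60 61 57
f 61 55 62
f 61 62 57
f 62 55 63
f 62 63 57
f 63 55 64
f 63 64 57
f 64 55 56
f 64 56 57
f 66 68 65
f 69 66 65
f 65 68 67
f 67 69 65
f 66 72 68
f 70 66 69
f 70 72 66
f 68 72 67
f 71 69 67
f 67 72 71
f 71 70 69
f 72 70 71



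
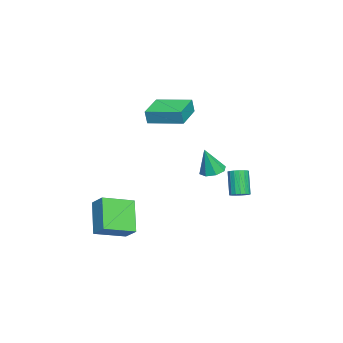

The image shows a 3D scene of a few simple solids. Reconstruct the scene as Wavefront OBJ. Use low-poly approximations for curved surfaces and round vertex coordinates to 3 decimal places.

v -0.704 2.487 -2.126
v -0.258 2.635 -1.881
v -0.909 2.402 -0.55
v -1.356 2.253 -0.794
v -0.388 2.852 -1.907
v -1.039 2.619 -0.576
v -0.591 2.984 -1.983
v -1.242 2.751 -0.652
v -0.82 3.003 -2.091
v -1.471 2.77 -0.76
v -1.022 2.903 -2.208
v -1.673 2.67 -0.877
v -1.151 2.708 -2.305
v -1.802 2.475 -0.974
v -1.178 2.462 -2.362
v -1.829 2.229 -1.03
v -1.097 2.222 -2.364
v -1.748 1.989 -1.033
v -0.926 2.042 -2.312
v -1.577 1.809 -0.98
v -0.704 1.964 -2.217
v -1.355 1.731 -0.885
v -0.482 2.006 -2.101
v -1.133 1.773 -0.77
v -0.311 2.158 -1.991
v -0.962 1.925 -0.66
v -0.23 2.385 -1.911
v -0.881 2.152 -0.58
v -0.089 -3.245 -3.201
v 0.484 -2.56 -2.559
v 1.173 -2.826 -4.774
v 1.747 -2.142 -4.132
v 0.973 -4.598 -2.708
v 1.547 -3.914 -2.066
v 2.236 -4.18 -4.281
v 2.809 -3.495 -3.639
v -3.971 0.367 -1.875
v -3.311 0.162 -2.076
v -3.609 0.013 -0.325
v -3.336 0.698 -1.948
v -3.733 1.039 -1.777
v -4.27 0.987 -1.663
v -4.632 0.571 -1.674
v -4.606 0.036 -1.802
v -4.209 -0.306 -1.973
v -3.672 -0.253 -2.086
v -2.606 -2.119 2.556
v -2.478 -2.214 3.36
v -2.422 -0.228 2.749
v -2.294 -0.323 3.554
v -0.886 -2.257 2.266
v -0.758 -2.352 3.071
v -0.702 -0.366 2.46
v -0.574 -0.461 3.264
f 2 1 5
f 2 5 3
f 3 5 6
f 3 6 4
f 5 1 7
f 5 7 6
f 6 7 8
f 6 8 4
f 7 1 9
f 7 9 8
f 8 9 10
f 8 10 4
f 9 1 11
f 9 11 10
f 10 11 12
f 10 12 4
f 11 1 13
f 11 13 12
f 12 13 14
f 12 14 4
f 13 1 15
f 13 15 14
f 14 15 16
f 14 16 4
f 15 1 17
f 15 17 16
f 16 17 18
f 16 18 4
f 17 1 19
f 17 19 18
f 18 19 20
f 18 20 4
f 19 1 21
f 19 21 20
f 20 21 22
f 20 22 4
f 21 1 23
f 21 23 22
f 22 23 24
f 22 24 4
f 23 1 25
f 23 25 24
f 24 25 26
f 24 26 4
f 25 1 27
f 25 27 26
f 26 27 28
f 26 28 4
f 27 1 2
f 27 2 28
f 28 2 3
f 28 3 4
f 30 32 29
f 33 30 29
f 29 32 31
f 31 33 29
f 30 36 32
f 34 30 33
f 34 36 30
f 32 36 31
f 35 33 31
f 31 36 35
f 35 34 33
f 36 34 35
f 38 37 40
f 38 40 39
f 40 37 41
f 40 41 39
f 41 37 42
f 41 42 39
f 42 37 43
f 42 43 39
f 43 37 44
f 43 44 39
f 44 37 45
f 44 45 39
f 45 37 46
f 45 46 39
f 46 37 38
f 46 38 39
f 48 50 47
f 51 48 47
f 47 50 49
f 49 51 47
f 48 54 50
f 52 48 51
f 52 54 48
f 50 54 49
f 53 51 49
f 49 54 53
f 53 52 51
f 54 52 53



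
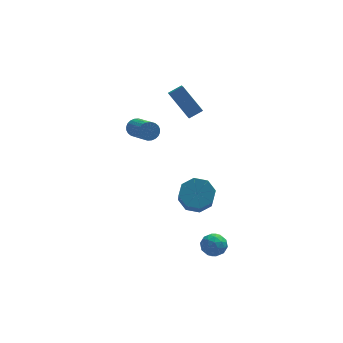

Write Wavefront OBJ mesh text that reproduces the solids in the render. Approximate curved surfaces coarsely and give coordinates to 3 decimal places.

v 0.606 -1.419 -0.527
v 1.3 -1.961 -0.91
v 1.047 -3.342 0.583
v 0.354 -2.801 0.967
v 1.559 -1.478 -0.421
v 1.306 -2.86 1.073
v 1.259 -0.961 0.007
v 1.007 -2.342 1.501
v 0.578 -0.712 0.122
v 0.325 -2.094 1.616
v -0.087 -0.878 -0.143
v -0.34 -2.259 1.35
v -0.346 -1.36 -0.633
v -0.599 -2.742 0.861
v -0.047 -1.878 -1.061
v -0.299 -3.259 0.433
v 0.635 -2.126 -1.176
v 0.382 -3.508 0.318
v 1.033 -2.384 -3.051
v 1.373 -2.777 -2.5
v 1.027 -3.383 -3.76
v 1.367 -3.776 -3.209
v 0.651 -3.546 -3.123
v 0.654 -2.928 -2.685
v 1.746 -3.232 -3.575
v 1.749 -2.614 -3.137
v 1.813 -3.301 -2.824
v 1.136 -3.495 -2.545
v 1.264 -2.665 -3.715
v 0.587 -2.859 -3.436
v 1.203 -2.493 -2.713
v 1.197 -3.667 -3.547
v 0.776 -3.532 -3.496
v 0.975 -3.763 -3.173
v 0.781 -2.582 -2.822
v 0.981 -2.813 -2.498
v 0.556 -3.264 -2.865
v 1.419 -3.347 -3.762
v 1.619 -3.578 -3.438
v 1.425 -2.397 -3.087
v 1.624 -2.628 -2.764
v 1.844 -2.896 -3.395
v 1.662 -3.032 -2.58
v 1.658 -3.619 -2.996
v 1.881 -3.299 -3.211
v 1.883 -2.936 -2.954
v 1.264 -3.146 -2.416
v 1.261 -3.733 -2.832
v 0.84 -3.597 -2.782
v 0.842 -3.235 -2.525
v 1.523 -3.454 -2.606
v 1.139 -2.427 -3.428
v 1.136 -3.014 -3.844
v 1.558 -2.925 -3.735
v 1.56 -2.563 -3.478
v 0.742 -2.541 -3.264
v 0.738 -3.128 -3.68
v 0.517 -3.224 -3.306
v 0.519 -2.861 -3.049
v 0.877 -2.706 -3.654
v 0.249 4.537 3.473
v 0.003 2.96 4.557
v 1.022 4.687 3.866
v 0.775 3.109 4.95
v 1.125 3.491 2.15
v 0.878 1.913 3.234
v 1.897 3.64 2.543
v 1.651 2.063 3.627
v -1.509 4.357 1.001
v -1.035 4.268 0.627
v -0.638 2.595 1.525
v -1.111 2.683 1.899
v -0.932 4.388 0.805
v -0.535 2.715 1.703
v -0.917 4.503 1.013
v -0.519 2.83 1.911
v -0.992 4.596 1.219
v -0.594 2.923 2.117
v -1.145 4.652 1.392
v -0.748 2.979 2.289
v -1.354 4.664 1.505
v -0.957 2.99 2.403
v -1.587 4.628 1.542
v -1.189 2.955 2.439
v -1.807 4.551 1.496
v -1.41 2.878 2.394
v -1.982 4.445 1.375
v -1.585 2.772 2.273
v -2.085 4.325 1.197
v -1.688 2.652 2.095
v -2.101 4.21 0.989
v -1.703 2.537 1.887
v -2.026 4.117 0.783
v -1.628 2.444 1.681
v -1.872 4.061 0.611
v -1.475 2.388 1.508
v -1.663 4.05 0.497
v -1.266 2.376 1.395
v -1.431 4.085 0.461
v -1.033 2.412 1.358
v -1.21 4.162 0.506
v -0.813 2.489 1.404
f 2 1 5
f 2 5 3
f 3 5 6
f 3 6 4
f 5 1 7
f 5 7 6
f 6 7 8
f 6 8 4
f 7 1 9
f 7 9 8
f 8 9 10
f 8 10 4
f 9 1 11
f 9 11 10
f 10 11 12
f 10 12 4
f 11 1 13
f 11 13 12
f 12 13 14
f 12 14 4
f 13 1 15
f 13 15 14
f 14 15 16
f 14 16 4
f 15 1 17
f 15 17 16
f 16 17 18
f 16 18 4
f 17 1 2
f 17 2 18
f 18 2 3
f 18 3 4
f 19 56 35
f 56 30 59
f 35 59 24
f 56 59 35
f 19 35 31
f 35 24 36
f 31 36 20
f 35 36 31
f 19 31 40
f 31 20 41
f 40 41 26
f 31 41 40
f 19 40 52
f 40 26 55
f 52 55 29
f 40 55 52
f 19 52 56
f 52 29 60
f 56 60 30
f 52 60 56
f 20 36 47
f 36 24 50
f 47 50 28
f 36 50 47
f 24 59 37
f 59 30 58
f 37 58 23
f 59 58 37
f 30 60 57
f 60 29 53
f 57 53 21
f 60 53 57
f 29 55 54
f 55 26 42
f 54 42 25
f 55 42 54
f 26 41 46
f 41 20 43
f 46 43 27
f 41 43 46
f 22 48 34
f 48 28 49
f 34 49 23
f 48 49 34
f 22 34 32
f 34 23 33
f 32 33 21
f 34 33 32
f 22 32 39
f 32 21 38
f 39 38 25
f 32 38 39
f 22 39 44
f 39 25 45
f 44 45 27
f 39 45 44
f 22 44 48
f 44 27 51
f 48 51 28
f 44 51 48
f 23 49 37
f 49 28 50
f 37 50 24
f 49 50 37
f 21 33 57
f 33 23 58
f 57 58 30
f 33 58 57
f 25 38 54
f 38 21 53
f 54 53 29
f 38 53 54
f 27 45 46
f 45 25 42
f 46 42 26
f 45 42 46
f 28 51 47
f 51 27 43
f 47 43 20
f 51 43 47
f 62 64 61
f 65 62 61
f 61 64 63
f 63 65 61
f 62 68 64
f 66 62 65
f 66 68 62
f 64 68 63
f 67 65 63
f 63 68 67
f 67 66 65
f 68 66 67
f 70 69 73
f 70 73 71
f 71 73 74
f 71 74 72
f 73 69 75
f 73 75 74
f 74 75 76
f 74 76 72
f 75 69 77
f 75 77 76
f 76 77 78
f 76 78 72
f 77 69 79
f 77 79 78
f 78 79 80
f 78 80 72
f 79 69 81
f 79 81 80
f 80 81 82
f 80 82 72
f 81 69 83
f 81 83 82
f 82 83 84
f 82 84 72
f 83 69 85
f 83 85 84
f 84 85 86
f 84 86 72
f 85 69 87
f 85 87 86
f 86 87 88
f 86 88 72
f 87 69 89
f 87 89 88
f 88 89 90
f 88 90 72
f 89 69 91
f 89 91 90
f 90 91 92
f 90 92 72
f 91 69 93
f 91 93 92
f 92 93 94
f 92 94 72
f 93 69 95
f 93 95 94
f 94 95 96
f 94 96 72
f 95 69 97
f 95 97 96
f 96 97 98
f 96 98 72
f 97 69 99
f 97 99 98
f 98 99 100
f 98 100 72
f 99 69 101
f 99 101 100
f 100 101 102
f 100 102 72
f 101 69 70
f 101 70 102
f 102 70 71
f 102 71 72



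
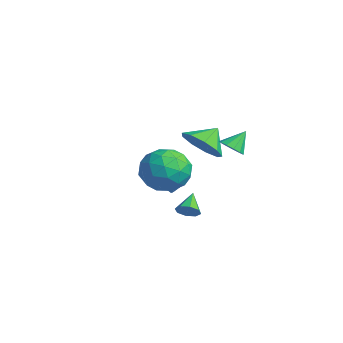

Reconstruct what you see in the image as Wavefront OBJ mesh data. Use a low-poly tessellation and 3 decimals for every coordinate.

v 3.309 -0.949 2.22
v 3.64 -1.332 2.612
v 3.191 -0.211 3.04
v 3.881 -1.117 2.452
v 3.941 -0.848 2.219
v 3.8 -0.612 1.986
v 3.503 -0.482 1.827
v 3.144 -0.501 1.793
v 2.838 -0.663 1.894
v 2.681 -0.915 2.099
v 2.723 -1.178 2.342
v 2.952 -1.368 2.546
v 3.293 -1.426 2.647
v 0.822 -1.818 -2.596
v 1.267 -1.506 -2.367
v 0.058 -1.222 -1.924
v 1.093 -1.313 -2.736
v 0.76 -1.416 -3.023
v 0.464 -1.755 -3.06
v 0.377 -2.13 -2.825
v 0.552 -2.323 -2.456
v 0.885 -2.22 -2.169
v 1.181 -1.882 -2.132
v 0.704 -1.741 0.05
v 1.62 -2.189 0.775
v 0.1 -3.631 -0.355
v 1.016 -4.079 0.37
v 0.053 -3.467 0.885
v 0.427 -2.299 1.135
v 1.293 -3.521 -0.715
v 1.667 -2.353 -0.465
v 1.984 -3.289 0.302
v 1.218 -3.256 1.291
v 0.502 -2.564 -0.871
v -0.264 -2.531 0.118
v 1.215 -1.799 0.448
v 0.505 -4.021 -0.028
v -0.061 -3.661 0.274
v 0.478 -3.925 0.701
v 0.514 -1.864 0.66
v 1.052 -2.128 1.086
v 0.131 -2.879 1.15
v 0.668 -3.692 -0.666
v 1.206 -3.956 -0.24
v 1.242 -1.895 -0.281
v 1.781 -2.159 0.146
v 1.589 -2.941 -0.73
v 1.967 -2.709 0.596
v 1.613 -3.82 0.358
v 1.776 -3.492 -0.279
v 1.995 -2.805 -0.132
v 1.517 -2.69 1.177
v 1.162 -3.8 0.939
v 0.596 -3.441 1.242
v 0.816 -2.755 1.389
v 1.731 -3.336 0.899
v 0.558 -2.02 -0.519
v 0.203 -3.13 -0.757
v 0.904 -3.065 -0.969
v 1.124 -2.379 -0.822
v 0.107 -2 0.062
v -0.247 -3.111 -0.176
v -0.275 -3.015 0.552
v -0.056 -2.328 0.699
v -0.011 -2.484 -0.479
v 1.703 -1.59 1.828
v 2.571 -1.849 2.434
v 1.437 -0.69 2.592
v 2.763 -1.35 1.914
v 2.459 -0.964 1.354
v 1.801 -0.87 1.015
v 1.097 -1.113 1.057
v 0.677 -1.579 1.459
v 0.737 -2.05 2.034
v 1.248 -2.306 2.512
v 1.973 -2.226 2.67
v -1.726 -1.081 -2.349
v -1.426 -0.963 -1.915
v -2.675 -1.901 -0.798
v -2.974 -2.019 -1.231
v -1.578 -0.777 -1.928
v -2.826 -1.715 -0.81
v -1.758 -0.651 -2.024
v -3.007 -1.589 -0.906
v -1.933 -0.61 -2.184
v -3.181 -1.548 -1.067
v -2.066 -0.663 -2.377
v -3.314 -1.6 -1.26
v -2.132 -0.798 -2.565
v -3.38 -1.736 -1.447
v -2.117 -0.989 -2.709
v -3.366 -1.927 -1.592
v -2.025 -1.199 -2.782
v -3.274 -2.137 -1.665
v -1.874 -1.385 -2.77
v -3.122 -2.323 -1.652
v -1.693 -1.511 -2.674
v -2.942 -2.449 -1.556
v -1.519 -1.552 -2.513
v -2.767 -2.49 -1.396
v -1.386 -1.5 -2.32
v -2.634 -2.437 -1.203
v -1.32 -1.364 -2.133
v -2.568 -2.302 -1.015
v -1.334 -1.173 -1.988
v -2.583 -2.111 -0.871
f 2 1 4
f 2 4 3
f 4 1 5
f 4 5 3
f 5 1 6
f 5 6 3
f 6 1 7
f 6 7 3
f 7 1 8
f 7 8 3
f 8 1 9
f 8 9 3
f 9 1 10
f 9 10 3
f 10 1 11
f 10 11 3
f 11 1 12
f 11 12 3
f 12 1 13
f 12 13 3
f 13 1 2
f 13 2 3
f 15 14 17
f 15 17 16
f 17 14 18
f 17 18 16
f 18 14 19
f 18 19 16
f 19 14 20
f 19 20 16
f 20 14 21
f 20 21 16
f 21 14 22
f 21 22 16
f 22 14 23
f 22 23 16
f 23 14 15
f 23 15 16
f 24 61 40
f 61 35 64
f 40 64 29
f 61 64 40
f 24 40 36
f 40 29 41
f 36 41 25
f 40 41 36
f 24 36 45
f 36 25 46
f 45 46 31
f 36 46 45
f 24 45 57
f 45 31 60
f 57 60 34
f 45 60 57
f 24 57 61
f 57 34 65
f 61 65 35
f 57 65 61
f 25 41 52
f 41 29 55
f 52 55 33
f 41 55 52
f 29 64 42
f 64 35 63
f 42 63 28
f 64 63 42
f 35 65 62
f 65 34 58
f 62 58 26
f 65 58 62
f 34 60 59
f 60 31 47
f 59 47 30
f 60 47 59
f 31 46 51
f 46 25 48
f 51 48 32
f 46 48 51
f 27 53 39
f 53 33 54
f 39 54 28
f 53 54 39
f 27 39 37
f 39 28 38
f 37 38 26
f 39 38 37
f 27 37 44
f 37 26 43
f 44 43 30
f 37 43 44
f 27 44 49
f 44 30 50
f 49 50 32
f 44 50 49
f 27 49 53
f 49 32 56
f 53 56 33
f 49 56 53
f 28 54 42
f 54 33 55
f 42 55 29
f 54 55 42
f 26 38 62
f 38 28 63
f 62 63 35
f 38 63 62
f 30 43 59
f 43 26 58
f 59 58 34
f 43 58 59
f 32 50 51
f 50 30 47
f 51 47 31
f 50 47 51
f 33 56 52
f 56 32 48
f 52 48 25
f 56 48 52
f 67 66 69
f 67 69 68
f 69 66 70
f 69 70 68
f 70 66 71
f 70 71 68
f 71 66 72
f 71 72 68
f 72 66 73
f 72 73 68
f 73 66 74
f 73 74 68
f 74 66 75
f 74 75 68
f 75 66 76
f 75 76 68
f 76 66 67
f 76 67 68
f 78 77 81
f 78 81 79
f 79 81 82
f 79 82 80
f 81 77 83
f 81 83 82
f 82 83 84
f 82 84 80
f 83 77 85
f 83 85 84
f 84 85 86
f 84 86 80
f 85 77 87
f 85 87 86
f 86 87 88
f 86 88 80
f 87 77 89
f 87 89 88
f 88 89 90
f 88 90 80
f 89 77 91
f 89 91 90
f 90 91 92
f 90 92 80
f 91 77 93
f 91 93 92
f 92 93 94
f 92 94 80
f 93 77 95
f 93 95 94
f 94 95 96
f 94 96 80
f 95 77 97
f 95 97 96
f 96 97 98
f 96 98 80
f 97 77 99
f 97 99 98
f 98 99 100
f 98 100 80
f 99 77 101
f 99 101 100
f 100 101 102
f 100 102 80
f 101 77 103
f 101 103 102
f 102 103 104
f 102 104 80
f 103 77 105
f 103 105 104
f 104 105 106
f 104 106 80
f 105 77 78
f 105 78 106
f 106 78 79
f 106 79 80



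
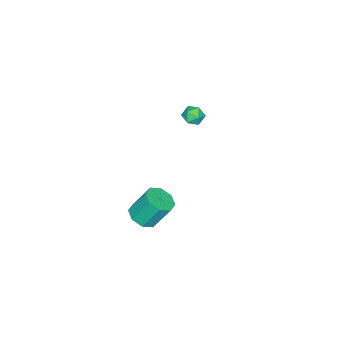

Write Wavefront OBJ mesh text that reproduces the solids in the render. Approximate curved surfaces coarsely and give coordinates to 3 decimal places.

v -3.86 -0.326 2.341
v -3.332 -0.049 2.052
v -3.968 -0.991 1.508
v -3.44 -0.714 1.219
v -3.363 -1.081 1.765
v -3.297 -0.669 2.28
v -4.003 -0.371 1.28
v -3.937 0.041 1.795
v -3.421 -0.076 1.396
v -3.026 -0.515 1.695
v -4.274 -0.525 1.865
v -3.879 -0.964 2.164
v 3.259 0.738 -0.06
v 4.025 0.594 0.224
v 3.648 1.359 1.625
v 2.881 1.502 1.34
v 3.981 1.145 -0.089
v 3.604 1.91 1.312
v 3.514 1.458 -0.385
v 3.137 2.222 1.016
v 2.897 1.348 -0.491
v 2.52 2.113 0.91
v 2.492 0.881 -0.345
v 2.115 1.646 1.056
v 2.536 0.33 -0.032
v 2.159 1.095 1.369
v 3.003 0.018 0.264
v 2.626 0.782 1.665
v 3.62 0.127 0.37
v 3.243 0.892 1.771
f 1 12 6
f 1 6 2
f 1 2 8
f 1 8 11
f 1 11 12
f 2 6 10
f 6 12 5
f 12 11 3
f 11 8 7
f 8 2 9
f 4 10 5
f 4 5 3
f 4 3 7
f 4 7 9
f 4 9 10
f 5 10 6
f 3 5 12
f 7 3 11
f 9 7 8
f 10 9 2
f 14 13 17
f 14 17 15
f 15 17 18
f 15 18 16
f 17 13 19
f 17 19 18
f 18 19 20
f 18 20 16
f 19 13 21
f 19 21 20
f 20 21 22
f 20 22 16
f 21 13 23
f 21 23 22
f 22 23 24
f 22 24 16
f 23 13 25
f 23 25 24
f 24 25 26
f 24 26 16
f 25 13 27
f 25 27 26
f 26 27 28
f 26 28 16
f 27 13 29
f 27 29 28
f 28 29 30
f 28 30 16
f 29 13 14
f 29 14 30
f 30 14 15
f 30 15 16



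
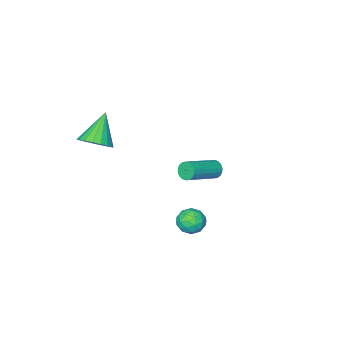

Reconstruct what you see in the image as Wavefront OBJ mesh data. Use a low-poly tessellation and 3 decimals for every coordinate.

v 1.618 0.748 -2.88
v 1.922 1.119 -3.479
v 1.878 -0.339 -3.421
v 2.182 0.032 -4.02
v 2.536 0.049 -3.339
v 2.375 0.721 -3.005
v 1.425 0.059 -3.895
v 1.264 0.731 -3.561
v 1.803 0.693 -4.107
v 2.489 0.687 -3.763
v 1.311 0.093 -3.137
v 1.997 0.087 -2.793
v 1.747 1.029 -3.132
v 2.053 -0.249 -3.768
v 2.261 -0.239 -3.367
v 2.439 -0.021 -3.72
v 2.013 0.795 -2.853
v 2.192 1.013 -3.205
v 2.553 0.384 -3.123
v 1.608 -0.233 -3.695
v 1.787 -0.015 -4.047
v 1.361 0.801 -3.18
v 1.539 1.019 -3.533
v 1.247 0.396 -3.777
v 1.856 0.997 -3.853
v 2.009 0.358 -4.171
v 1.564 0.374 -4.098
v 1.469 0.769 -3.901
v 2.259 0.993 -3.651
v 2.412 0.354 -3.969
v 2.62 0.364 -3.569
v 2.525 0.759 -3.372
v 2.189 0.743 -4.02
v 1.388 0.426 -2.931
v 1.541 -0.213 -3.249
v 1.275 0.021 -3.528
v 1.18 0.416 -3.331
v 1.791 0.422 -2.729
v 1.944 -0.217 -3.047
v 2.331 0.011 -2.999
v 2.236 0.406 -2.802
v 1.611 0.037 -2.88
v 4.35 -3.703 0.866
v 5.021 -3.581 1.438
v 3.27 -4.277 2.254
v 4.838 -3.23 1.441
v 4.558 -2.973 1.33
v 4.237 -2.86 1.127
v 3.939 -2.914 0.873
v 3.721 -3.124 0.617
v 3.629 -3.449 0.41
v 3.679 -3.824 0.294
v 3.862 -4.175 0.291
v 4.141 -4.433 0.402
v 4.462 -4.546 0.605
v 4.761 -4.492 0.859
v 4.978 -4.282 1.115
v 5.071 -3.957 1.322
v -2.634 -3.327 -4.149
v -2.429 -3.605 -4.59
v -0.562 -3.531 -3.772
v -0.766 -3.253 -3.331
v -2.408 -3.367 -4.66
v -0.541 -3.293 -3.842
v -2.432 -3.121 -4.629
v -0.564 -3.046 -3.811
v -2.495 -2.916 -4.503
v -0.628 -2.841 -3.684
v -2.586 -2.792 -4.306
v -0.719 -2.717 -3.488
v -2.686 -2.774 -4.079
v -0.819 -2.7 -3.261
v -2.776 -2.866 -3.865
v -0.909 -2.792 -3.047
v -2.838 -3.049 -3.708
v -0.971 -2.975 -2.89
v -2.859 -3.287 -3.638
v -0.992 -3.213 -2.82
v -2.836 -3.534 -3.669
v -0.968 -3.459 -2.851
v -2.772 -3.739 -3.796
v -0.905 -3.664 -2.977
v -2.681 -3.863 -3.992
v -0.814 -3.788 -3.174
v -2.581 -3.88 -4.219
v -0.714 -3.806 -3.401
v -2.491 -3.788 -4.433
v -0.624 -3.714 -3.615
f 1 38 17
f 38 12 41
f 17 41 6
f 38 41 17
f 1 17 13
f 17 6 18
f 13 18 2
f 17 18 13
f 1 13 22
f 13 2 23
f 22 23 8
f 13 23 22
f 1 22 34
f 22 8 37
f 34 37 11
f 22 37 34
f 1 34 38
f 34 11 42
f 38 42 12
f 34 42 38
f 2 18 29
f 18 6 32
f 29 32 10
f 18 32 29
f 6 41 19
f 41 12 40
f 19 40 5
f 41 40 19
f 12 42 39
f 42 11 35
f 39 35 3
f 42 35 39
f 11 37 36
f 37 8 24
f 36 24 7
f 37 24 36
f 8 23 28
f 23 2 25
f 28 25 9
f 23 25 28
f 4 30 16
f 30 10 31
f 16 31 5
f 30 31 16
f 4 16 14
f 16 5 15
f 14 15 3
f 16 15 14
f 4 14 21
f 14 3 20
f 21 20 7
f 14 20 21
f 4 21 26
f 21 7 27
f 26 27 9
f 21 27 26
f 4 26 30
f 26 9 33
f 30 33 10
f 26 33 30
f 5 31 19
f 31 10 32
f 19 32 6
f 31 32 19
f 3 15 39
f 15 5 40
f 39 40 12
f 15 40 39
f 7 20 36
f 20 3 35
f 36 35 11
f 20 35 36
f 9 27 28
f 27 7 24
f 28 24 8
f 27 24 28
f 10 33 29
f 33 9 25
f 29 25 2
f 33 25 29
f 44 43 46
f 44 46 45
f 46 43 47
f 46 47 45
f 47 43 48
f 47 48 45
f 48 43 49
f 48 49 45
f 49 43 50
f 49 50 45
f 50 43 51
f 50 51 45
f 51 43 52
f 51 52 45
f 52 43 53
f 52 53 45
f 53 43 54
f 53 54 45
f 54 43 55
f 54 55 45
f 55 43 56
f 55 56 45
f 56 43 57
f 56 57 45
f 57 43 58
f 57 58 45
f 58 43 44
f 58 44 45
f 60 59 63
f 60 63 61
f 61 63 64
f 61 64 62
f 63 59 65
f 63 65 64
f 64 65 66
f 64 66 62
f 65 59 67
f 65 67 66
f 66 67 68
f 66 68 62
f 67 59 69
f 67 69 68
f 68 69 70
f 68 70 62
f 69 59 71
f 69 71 70
f 70 71 72
f 70 72 62
f 71 59 73
f 71 73 72
f 72 73 74
f 72 74 62
f 73 59 75
f 73 75 74
f 74 75 76
f 74 76 62
f 75 59 77
f 75 77 76
f 76 77 78
f 76 78 62
f 77 59 79
f 77 79 78
f 78 79 80
f 78 80 62
f 79 59 81
f 79 81 80
f 80 81 82
f 80 82 62
f 81 59 83
f 81 83 82
f 82 83 84
f 82 84 62
f 83 59 85
f 83 85 84
f 84 85 86
f 84 86 62
f 85 59 87
f 85 87 86
f 86 87 88
f 86 88 62
f 87 59 60
f 87 60 88
f 88 60 61
f 88 61 62



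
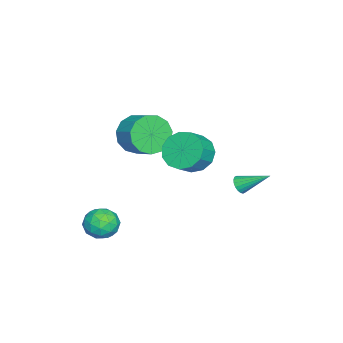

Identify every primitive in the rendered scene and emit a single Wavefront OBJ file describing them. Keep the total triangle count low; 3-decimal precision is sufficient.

v 1.339 2.057 2.286
v 1.987 2.617 1.732
v 2.83 2.302 2.4
v 2.181 1.743 2.954
v 1.788 2.962 2.146
v 2.63 2.648 2.814
v 1.446 3.02 2.604
v 2.288 2.706 3.272
v 1.07 2.773 2.962
v 1.912 2.458 3.63
v 0.78 2.298 3.104
v 1.622 1.983 3.772
v 0.667 1.747 2.987
v 1.509 1.432 3.655
v 0.767 1.294 2.648
v 1.609 0.979 3.316
v 1.049 1.084 2.193
v 1.891 0.769 2.861
v 1.423 1.183 1.768
v 2.265 0.868 2.436
v 1.77 1.559 1.507
v 2.612 1.245 2.175
v 1.981 2.094 1.494
v 2.823 1.779 2.162
v -0.162 -0.95 2.141
v 0.663 -1.247 1.51
v 1.406 -0.366 2.068
v 0.582 -0.07 2.699
v 0.368 -0.807 1.211
v 1.111 0.073 1.768
v -0.096 -0.413 1.206
v 0.647 0.467 1.764
v -0.581 -0.19 1.499
v 0.162 0.691 2.057
v -0.932 -0.208 1.996
v -0.189 0.673 2.553
v -1.039 -0.461 2.538
v -0.296 0.419 3.096
v -0.867 -0.87 2.955
v -0.124 0.01 3.513
v -0.471 -1.305 3.113
v 0.272 -0.424 3.671
v 0.023 -1.626 2.963
v 0.766 -0.746 3.521
v 0.458 -1.734 2.552
v 1.202 -0.853 3.109
v 0.697 -1.592 2.01
v 1.44 -0.712 2.568
v 0.916 -1.562 -2.983
v 1.592 -1.624 -3.58
v 1.468 -2.696 -2.24
v 2.144 -2.758 -2.837
v 2.1 -2.05 -2.275
v 1.759 -1.35 -2.734
v 1.301 -2.97 -3.086
v 0.96 -2.27 -3.545
v 1.83 -2.494 -3.643
v 2.324 -1.926 -3.143
v 0.736 -2.394 -2.677
v 1.23 -1.826 -2.177
v 1.206 -1.494 -3.347
v 1.854 -2.826 -2.473
v 1.828 -2.41 -2.143
v 2.226 -2.447 -2.494
v 1.303 -1.333 -2.85
v 1.701 -1.369 -3.201
v 2 -1.619 -2.434
v 1.359 -2.951 -2.619
v 1.757 -2.987 -2.97
v 0.834 -1.873 -3.326
v 1.232 -1.91 -3.677
v 1.06 -2.701 -3.386
v 1.743 -2.042 -3.735
v 2.068 -2.708 -3.298
v 1.572 -2.833 -3.444
v 1.372 -2.421 -3.714
v 2.033 -1.707 -3.44
v 2.358 -2.373 -3.004
v 2.332 -1.958 -2.674
v 2.131 -1.546 -2.944
v 2.173 -2.219 -3.478
v 0.702 -1.947 -2.816
v 1.027 -2.613 -2.38
v 0.929 -2.774 -2.876
v 0.728 -2.362 -3.146
v 0.992 -1.612 -2.522
v 1.317 -2.278 -2.085
v 1.688 -1.899 -2.106
v 1.488 -1.487 -2.376
v 0.887 -2.101 -2.342
v -3.399 3.034 -2.61
v -3.23 2.768 -2.183
v -3.361 4.466 -1.73
v -3.029 2.829 -2.291
v -2.901 2.93 -2.461
v -2.872 3.052 -2.661
v -2.947 3.17 -2.85
v -3.111 3.262 -2.992
v -3.333 3.308 -3.058
v -3.568 3.301 -3.036
v -3.769 3.24 -2.928
v -3.897 3.139 -2.758
v -3.926 3.017 -2.558
v -3.851 2.899 -2.369
v -3.687 2.807 -2.227
v -3.465 2.76 -2.161
f 2 1 5
f 2 5 3
f 3 5 6
f 3 6 4
f 5 1 7
f 5 7 6
f 6 7 8
f 6 8 4
f 7 1 9
f 7 9 8
f 8 9 10
f 8 10 4
f 9 1 11
f 9 11 10
f 10 11 12
f 10 12 4
f 11 1 13
f 11 13 12
f 12 13 14
f 12 14 4
f 13 1 15
f 13 15 14
f 14 15 16
f 14 16 4
f 15 1 17
f 15 17 16
f 16 17 18
f 16 18 4
f 17 1 19
f 17 19 18
f 18 19 20
f 18 20 4
f 19 1 21
f 19 21 20
f 20 21 22
f 20 22 4
f 21 1 23
f 21 23 22
f 22 23 24
f 22 24 4
f 23 1 2
f 23 2 24
f 24 2 3
f 24 3 4
f 26 25 29
f 26 29 27
f 27 29 30
f 27 30 28
f 29 25 31
f 29 31 30
f 30 31 32
f 30 32 28
f 31 25 33
f 31 33 32
f 32 33 34
f 32 34 28
f 33 25 35
f 33 35 34
f 34 35 36
f 34 36 28
f 35 25 37
f 35 37 36
f 36 37 38
f 36 38 28
f 37 25 39
f 37 39 38
f 38 39 40
f 38 40 28
f 39 25 41
f 39 41 40
f 40 41 42
f 40 42 28
f 41 25 43
f 41 43 42
f 42 43 44
f 42 44 28
f 43 25 45
f 43 45 44
f 44 45 46
f 44 46 28
f 45 25 47
f 45 47 46
f 46 47 48
f 46 48 28
f 47 25 26
f 47 26 48
f 48 26 27
f 48 27 28
f 49 86 65
f 86 60 89
f 65 89 54
f 86 89 65
f 49 65 61
f 65 54 66
f 61 66 50
f 65 66 61
f 49 61 70
f 61 50 71
f 70 71 56
f 61 71 70
f 49 70 82
f 70 56 85
f 82 85 59
f 70 85 82
f 49 82 86
f 82 59 90
f 86 90 60
f 82 90 86
f 50 66 77
f 66 54 80
f 77 80 58
f 66 80 77
f 54 89 67
f 89 60 88
f 67 88 53
f 89 88 67
f 60 90 87
f 90 59 83
f 87 83 51
f 90 83 87
f 59 85 84
f 85 56 72
f 84 72 55
f 85 72 84
f 56 71 76
f 71 50 73
f 76 73 57
f 71 73 76
f 52 78 64
f 78 58 79
f 64 79 53
f 78 79 64
f 52 64 62
f 64 53 63
f 62 63 51
f 64 63 62
f 52 62 69
f 62 51 68
f 69 68 55
f 62 68 69
f 52 69 74
f 69 55 75
f 74 75 57
f 69 75 74
f 52 74 78
f 74 57 81
f 78 81 58
f 74 81 78
f 53 79 67
f 79 58 80
f 67 80 54
f 79 80 67
f 51 63 87
f 63 53 88
f 87 88 60
f 63 88 87
f 55 68 84
f 68 51 83
f 84 83 59
f 68 83 84
f 57 75 76
f 75 55 72
f 76 72 56
f 75 72 76
f 58 81 77
f 81 57 73
f 77 73 50
f 81 73 77
f 92 91 94
f 92 94 93
f 94 91 95
f 94 95 93
f 95 91 96
f 95 96 93
f 96 91 97
f 96 97 93
f 97 91 98
f 97 98 93
f 98 91 99
f 98 99 93
f 99 91 100
f 99 100 93
f 100 91 101
f 100 101 93
f 101 91 102
f 101 102 93
f 102 91 103
f 102 103 93
f 103 91 104
f 103 104 93
f 104 91 105
f 104 105 93
f 105 91 106
f 105 106 93
f 106 91 92
f 106 92 93

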